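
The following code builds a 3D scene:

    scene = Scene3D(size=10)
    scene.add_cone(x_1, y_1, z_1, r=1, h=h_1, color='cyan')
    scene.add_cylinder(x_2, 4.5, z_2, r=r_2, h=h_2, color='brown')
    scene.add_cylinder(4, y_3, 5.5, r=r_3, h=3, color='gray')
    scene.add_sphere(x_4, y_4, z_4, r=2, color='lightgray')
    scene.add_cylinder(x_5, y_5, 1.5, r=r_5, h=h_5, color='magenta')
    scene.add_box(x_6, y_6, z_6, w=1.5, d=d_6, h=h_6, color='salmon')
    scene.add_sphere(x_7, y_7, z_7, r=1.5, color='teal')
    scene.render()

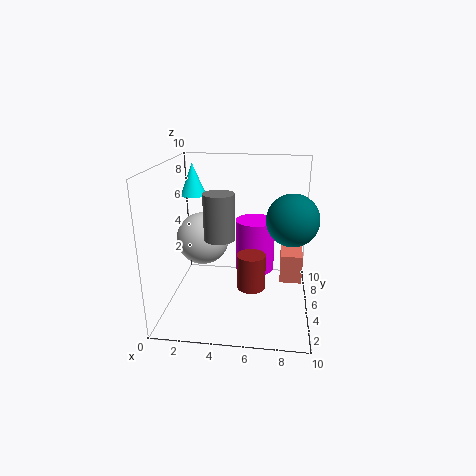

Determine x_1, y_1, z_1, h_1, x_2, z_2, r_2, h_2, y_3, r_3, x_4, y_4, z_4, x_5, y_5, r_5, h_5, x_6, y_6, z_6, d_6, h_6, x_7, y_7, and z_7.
x_1 = 1, y_1 = 8.5, z_1 = 7, h_1 = 2.5, x_2 = 6, z_2 = 1.5, r_2 = 1, h_2 = 2.5, y_3 = 3.5, r_3 = 1, x_4 = 2, y_4 = 7, z_4 = 4, x_5 = 6, y_5 = 7.5, r_5 = 1.5, h_5 = 4, x_6 = 8, y_6 = 4.5, z_6 = 2, d_6 = 3, h_6 = 2, x_7 = 8.5, y_7 = 2, z_7 = 7.5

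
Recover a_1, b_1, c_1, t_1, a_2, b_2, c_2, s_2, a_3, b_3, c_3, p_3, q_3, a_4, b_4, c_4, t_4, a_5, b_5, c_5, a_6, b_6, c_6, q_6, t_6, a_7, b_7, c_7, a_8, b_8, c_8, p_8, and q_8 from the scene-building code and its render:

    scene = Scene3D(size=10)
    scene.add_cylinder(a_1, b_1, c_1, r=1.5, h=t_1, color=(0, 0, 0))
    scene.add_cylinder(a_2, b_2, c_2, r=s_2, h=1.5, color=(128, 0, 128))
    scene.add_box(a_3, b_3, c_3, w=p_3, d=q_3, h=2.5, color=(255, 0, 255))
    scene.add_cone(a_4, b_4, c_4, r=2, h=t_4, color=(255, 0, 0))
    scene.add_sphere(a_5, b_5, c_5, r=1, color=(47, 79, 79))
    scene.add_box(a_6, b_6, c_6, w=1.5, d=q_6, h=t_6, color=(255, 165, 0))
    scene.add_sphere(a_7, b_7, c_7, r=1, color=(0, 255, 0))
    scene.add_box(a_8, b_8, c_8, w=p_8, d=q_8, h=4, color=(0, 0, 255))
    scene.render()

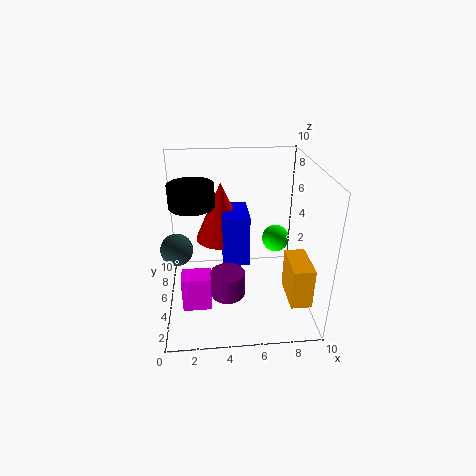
a_1 = 2
b_1 = 5
c_1 = 7.5
t_1 = 1.5
a_2 = 4
b_2 = 1
c_2 = 3.5
s_2 = 1
a_3 = 1
b_3 = 3
c_3 = 0.5
p_3 = 2
q_3 = 1.5
a_4 = 4
b_4 = 8
c_4 = 3.5
t_4 = 4.5
a_5 = 1
b_5 = 3
c_5 = 5.5
a_6 = 8.5
b_6 = 2.5
c_6 = 0.5
q_6 = 3
t_6 = 3
a_7 = 8
b_7 = 6.5
c_7 = 4
a_8 = 4
b_8 = 6
c_8 = 2
p_8 = 2
q_8 = 3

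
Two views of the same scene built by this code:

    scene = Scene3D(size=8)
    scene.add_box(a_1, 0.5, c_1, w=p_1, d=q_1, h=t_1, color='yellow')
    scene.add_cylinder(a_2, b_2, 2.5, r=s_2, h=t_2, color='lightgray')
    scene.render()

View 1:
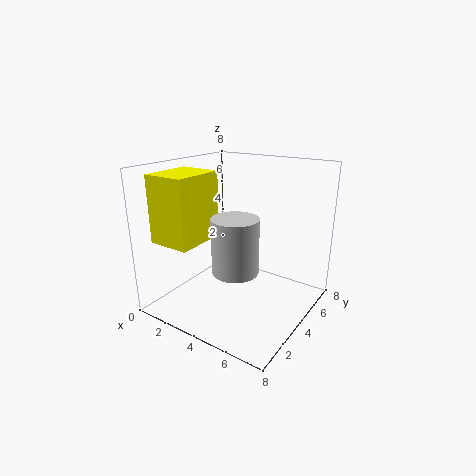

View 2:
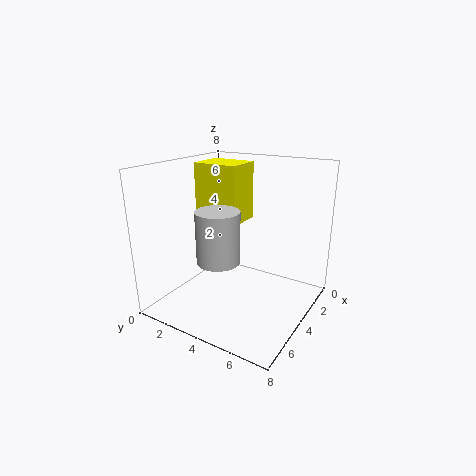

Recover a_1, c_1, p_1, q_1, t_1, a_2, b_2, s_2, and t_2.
a_1 = 1; c_1 = 4.25; p_1 = 2.25; q_1 = 2.75; t_1 = 3.5; a_2 = 4.5; b_2 = 3; s_2 = 1.25; t_2 = 3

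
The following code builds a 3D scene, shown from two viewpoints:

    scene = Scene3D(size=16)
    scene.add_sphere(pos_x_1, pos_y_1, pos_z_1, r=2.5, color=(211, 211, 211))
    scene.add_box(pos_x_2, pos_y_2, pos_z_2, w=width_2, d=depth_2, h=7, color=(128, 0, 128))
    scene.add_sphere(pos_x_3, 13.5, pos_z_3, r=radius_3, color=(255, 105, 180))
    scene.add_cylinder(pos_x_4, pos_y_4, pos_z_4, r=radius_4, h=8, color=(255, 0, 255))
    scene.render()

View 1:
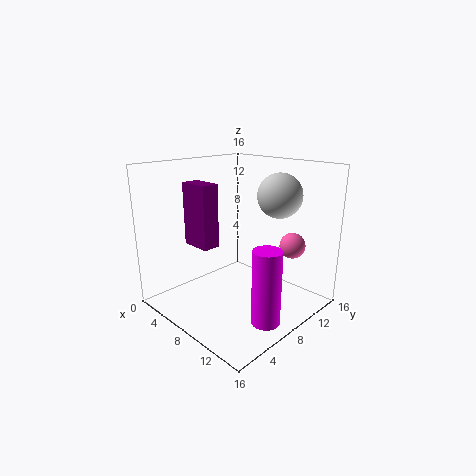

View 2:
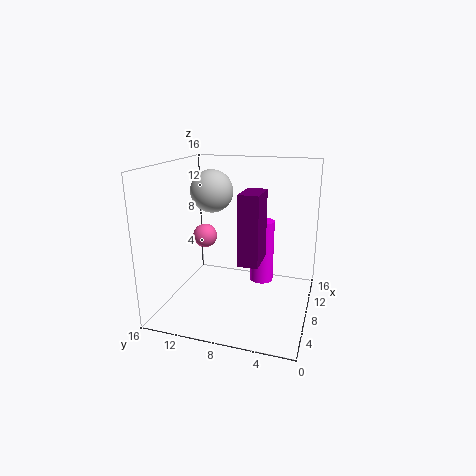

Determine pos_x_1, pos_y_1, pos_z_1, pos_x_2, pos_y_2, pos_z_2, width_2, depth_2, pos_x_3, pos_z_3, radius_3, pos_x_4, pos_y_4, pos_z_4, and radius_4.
pos_x_1 = 10.5; pos_y_1 = 12; pos_z_1 = 12.5; pos_x_2 = 3; pos_y_2 = 4.5; pos_z_2 = 7; width_2 = 3.5; depth_2 = 2; pos_x_3 = 11.5; pos_z_3 = 6.5; radius_3 = 1.5; pos_x_4 = 13.5; pos_y_4 = 6.5; pos_z_4 = 0.5; radius_4 = 1.5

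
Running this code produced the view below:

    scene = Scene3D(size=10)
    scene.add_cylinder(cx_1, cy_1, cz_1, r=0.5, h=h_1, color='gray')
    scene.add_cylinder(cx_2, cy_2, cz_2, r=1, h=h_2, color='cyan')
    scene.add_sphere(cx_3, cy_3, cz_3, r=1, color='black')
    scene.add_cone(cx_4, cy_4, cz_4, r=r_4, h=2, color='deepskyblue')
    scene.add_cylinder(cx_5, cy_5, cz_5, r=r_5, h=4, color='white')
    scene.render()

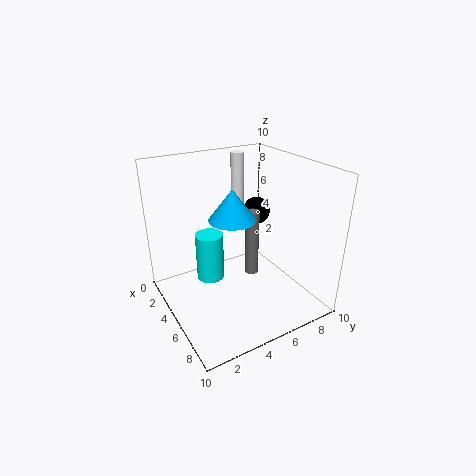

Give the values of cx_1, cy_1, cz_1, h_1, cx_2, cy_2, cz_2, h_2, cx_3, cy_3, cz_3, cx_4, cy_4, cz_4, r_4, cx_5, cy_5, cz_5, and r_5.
cx_1 = 4.5; cy_1 = 6.5; cz_1 = 1.5; h_1 = 5; cx_2 = 3.5; cy_2 = 3.5; cz_2 = 1.5; h_2 = 3.5; cx_3 = 3.5; cy_3 = 7.5; cz_3 = 6; cx_4 = 6; cy_4 = 4; cz_4 = 7; r_4 = 1.5; cx_5 = 1.5; cy_5 = 7; cz_5 = 6; r_5 = 0.5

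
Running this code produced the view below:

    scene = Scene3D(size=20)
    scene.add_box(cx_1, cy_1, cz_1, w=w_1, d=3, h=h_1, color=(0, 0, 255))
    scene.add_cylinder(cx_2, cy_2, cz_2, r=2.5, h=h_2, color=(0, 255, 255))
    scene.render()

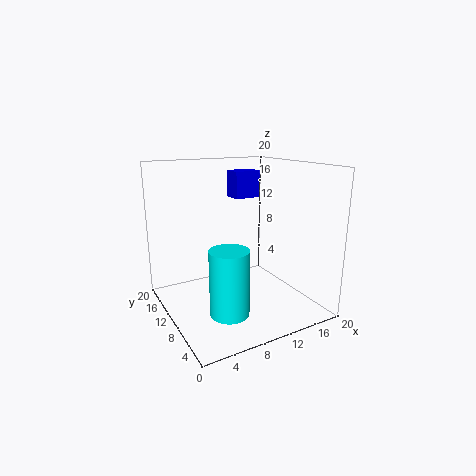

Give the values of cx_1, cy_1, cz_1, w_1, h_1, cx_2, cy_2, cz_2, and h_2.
cx_1 = 12; cy_1 = 14; cz_1 = 14.5; w_1 = 4; h_1 = 4; cx_2 = 6; cy_2 = 5; cz_2 = 2; h_2 = 8.5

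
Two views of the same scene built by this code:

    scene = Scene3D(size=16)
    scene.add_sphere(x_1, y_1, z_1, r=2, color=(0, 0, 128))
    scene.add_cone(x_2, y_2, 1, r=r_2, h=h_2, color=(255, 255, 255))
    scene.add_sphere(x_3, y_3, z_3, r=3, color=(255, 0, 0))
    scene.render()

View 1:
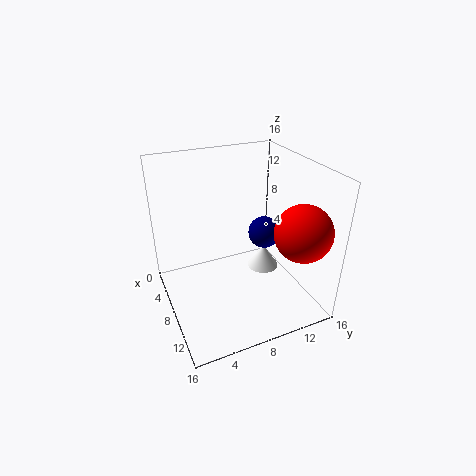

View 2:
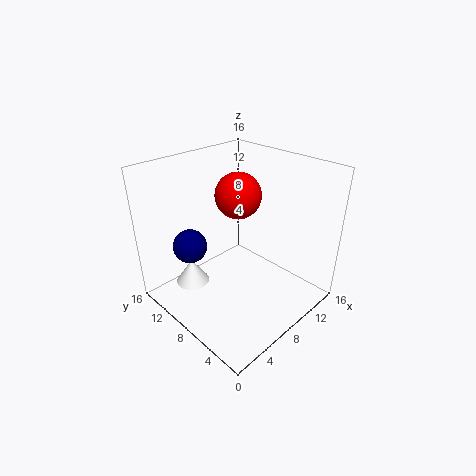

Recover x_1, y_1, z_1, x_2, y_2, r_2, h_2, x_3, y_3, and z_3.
x_1 = 5, y_1 = 13, z_1 = 6, x_2 = 5, y_2 = 13, r_2 = 2, h_2 = 3, x_3 = 13, y_3 = 13, z_3 = 10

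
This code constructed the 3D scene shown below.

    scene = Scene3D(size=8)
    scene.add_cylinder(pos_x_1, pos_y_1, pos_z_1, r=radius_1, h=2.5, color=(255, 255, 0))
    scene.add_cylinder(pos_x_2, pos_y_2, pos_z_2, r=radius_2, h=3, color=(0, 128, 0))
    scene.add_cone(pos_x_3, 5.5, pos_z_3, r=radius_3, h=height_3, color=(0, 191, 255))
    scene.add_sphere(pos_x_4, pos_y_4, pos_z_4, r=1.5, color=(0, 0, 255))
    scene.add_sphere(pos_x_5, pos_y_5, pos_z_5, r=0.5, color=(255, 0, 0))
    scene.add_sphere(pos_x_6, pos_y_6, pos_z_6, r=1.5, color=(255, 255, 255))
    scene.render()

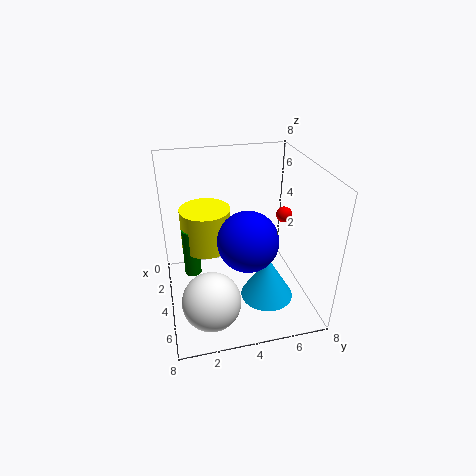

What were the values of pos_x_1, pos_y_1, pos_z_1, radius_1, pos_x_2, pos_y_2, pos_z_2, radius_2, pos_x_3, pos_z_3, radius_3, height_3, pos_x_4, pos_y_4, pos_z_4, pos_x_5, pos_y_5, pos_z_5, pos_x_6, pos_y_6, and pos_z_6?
pos_x_1 = 2
pos_y_1 = 2.5
pos_z_1 = 2.5
radius_1 = 1.5
pos_x_2 = 2.5
pos_y_2 = 1.5
pos_z_2 = 1
radius_2 = 0.5
pos_x_3 = 5
pos_z_3 = 0.5
radius_3 = 1.5
height_3 = 2.5
pos_x_4 = 6
pos_y_4 = 4
pos_z_4 = 5
pos_x_5 = 2
pos_y_5 = 7.5
pos_z_5 = 4
pos_x_6 = 6.5
pos_y_6 = 2
pos_z_6 = 2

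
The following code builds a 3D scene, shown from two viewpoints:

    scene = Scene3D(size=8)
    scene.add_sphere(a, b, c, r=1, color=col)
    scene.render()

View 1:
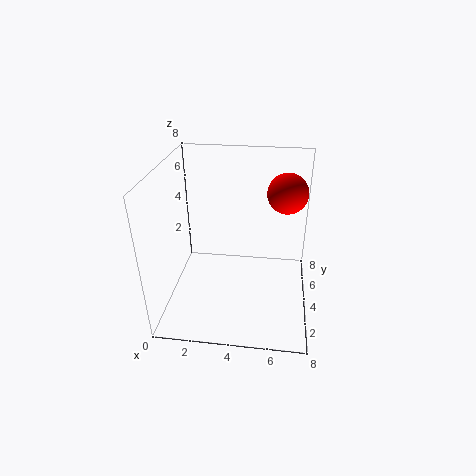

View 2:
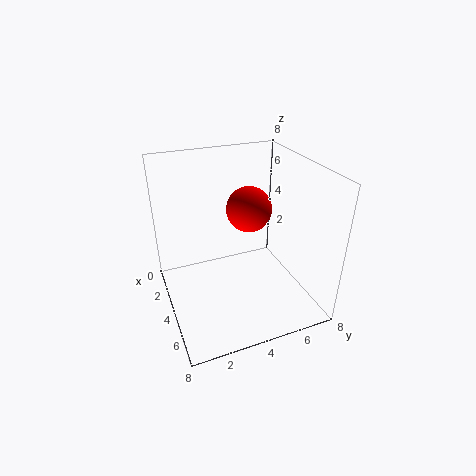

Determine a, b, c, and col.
a = 6.5
b = 3.5
c = 7
col = 'red'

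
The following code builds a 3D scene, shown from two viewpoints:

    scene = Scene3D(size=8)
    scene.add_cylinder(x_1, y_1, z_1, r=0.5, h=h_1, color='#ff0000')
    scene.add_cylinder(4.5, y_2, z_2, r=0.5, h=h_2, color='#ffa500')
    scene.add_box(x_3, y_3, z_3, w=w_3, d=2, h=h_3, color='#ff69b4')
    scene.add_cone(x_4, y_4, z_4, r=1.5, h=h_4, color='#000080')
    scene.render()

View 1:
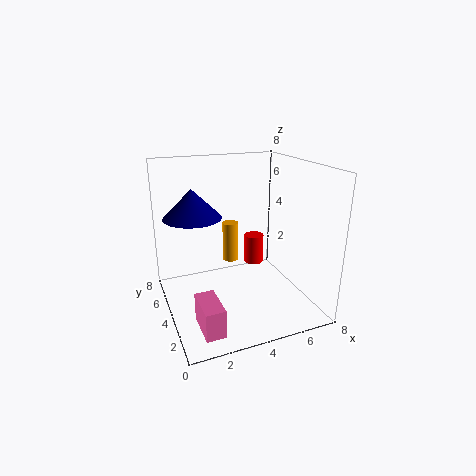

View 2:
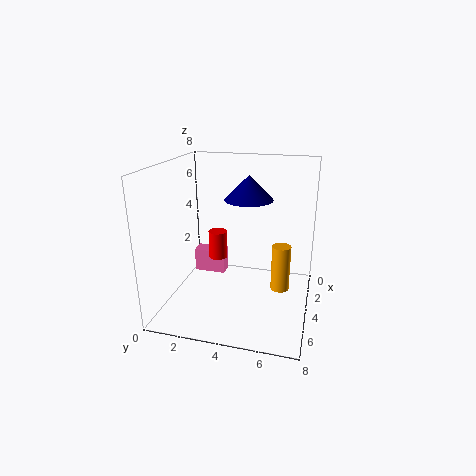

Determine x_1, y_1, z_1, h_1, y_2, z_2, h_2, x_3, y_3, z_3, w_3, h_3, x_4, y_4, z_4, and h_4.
x_1 = 4.5; y_1 = 3; z_1 = 3; h_1 = 1.5; y_2 = 6.5; z_2 = 1.5; h_2 = 2.5; x_3 = 1; y_3 = 0.5; z_3 = 0.5; w_3 = 1; h_3 = 1.5; x_4 = 1.5; y_4 = 4; z_4 = 5.5; h_4 = 1.5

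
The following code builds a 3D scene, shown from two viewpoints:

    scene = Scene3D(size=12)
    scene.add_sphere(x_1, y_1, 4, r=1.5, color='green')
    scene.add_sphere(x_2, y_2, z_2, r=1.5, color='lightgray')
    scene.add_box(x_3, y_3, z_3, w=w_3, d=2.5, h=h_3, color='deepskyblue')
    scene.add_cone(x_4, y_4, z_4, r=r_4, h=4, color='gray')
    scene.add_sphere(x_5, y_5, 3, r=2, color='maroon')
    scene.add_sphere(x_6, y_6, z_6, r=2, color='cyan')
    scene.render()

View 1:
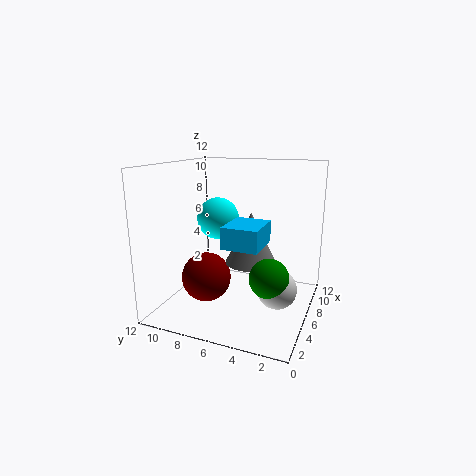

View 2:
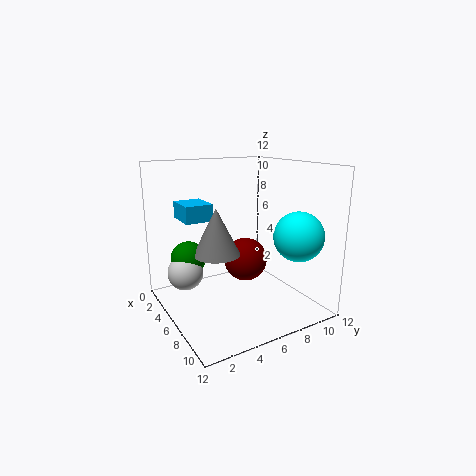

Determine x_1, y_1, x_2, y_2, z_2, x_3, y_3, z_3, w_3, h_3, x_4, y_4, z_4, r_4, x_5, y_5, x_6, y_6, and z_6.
x_1 = 3.5, y_1 = 2.5, x_2 = 4, y_2 = 2, z_2 = 3, x_3 = 0.5, y_3 = 2.5, z_3 = 7, w_3 = 3, h_3 = 1.5, x_4 = 5, y_4 = 4.5, z_4 = 4.5, r_4 = 2, x_5 = 4, y_5 = 8, x_6 = 9.5, y_6 = 9.5, z_6 = 6.5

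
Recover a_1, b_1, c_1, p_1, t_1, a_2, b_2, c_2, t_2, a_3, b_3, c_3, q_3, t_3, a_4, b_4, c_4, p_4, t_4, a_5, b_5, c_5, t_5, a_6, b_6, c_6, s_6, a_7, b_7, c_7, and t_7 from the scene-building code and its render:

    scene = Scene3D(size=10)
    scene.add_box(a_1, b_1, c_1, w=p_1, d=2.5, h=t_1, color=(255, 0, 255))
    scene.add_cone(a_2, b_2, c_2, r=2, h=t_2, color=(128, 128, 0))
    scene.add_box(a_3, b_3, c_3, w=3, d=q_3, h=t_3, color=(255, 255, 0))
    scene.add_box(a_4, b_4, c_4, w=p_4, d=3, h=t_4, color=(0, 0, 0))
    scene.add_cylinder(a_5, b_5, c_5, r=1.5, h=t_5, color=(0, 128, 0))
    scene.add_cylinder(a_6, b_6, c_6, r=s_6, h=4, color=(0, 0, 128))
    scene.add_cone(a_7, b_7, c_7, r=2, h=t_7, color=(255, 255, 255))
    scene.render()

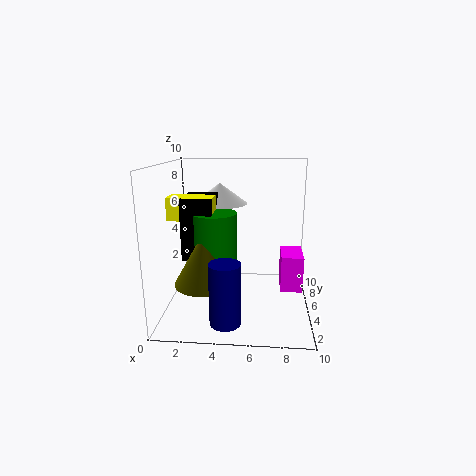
a_1 = 8
b_1 = 4
c_1 = 1.5
p_1 = 1.5
t_1 = 2.5
a_2 = 3
b_2 = 3
c_2 = 2.5
t_2 = 3.5
a_3 = 0.5
b_3 = 3.5
c_3 = 6.5
q_3 = 1.5
t_3 = 1.5
a_4 = 1.5
b_4 = 3
c_4 = 4
p_4 = 2
t_4 = 4
a_5 = 3.5
b_5 = 4
c_5 = 3
t_5 = 4
a_6 = 4.5
b_6 = 1.5
c_6 = 0.5
s_6 = 1
a_7 = 3.5
b_7 = 7
c_7 = 7
t_7 = 1.5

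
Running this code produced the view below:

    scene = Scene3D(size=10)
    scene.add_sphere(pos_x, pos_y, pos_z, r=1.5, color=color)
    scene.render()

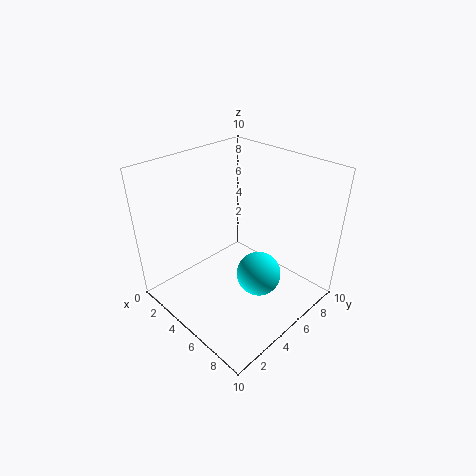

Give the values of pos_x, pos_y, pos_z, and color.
pos_x = 7
pos_y = 5
pos_z = 3
color = 'cyan'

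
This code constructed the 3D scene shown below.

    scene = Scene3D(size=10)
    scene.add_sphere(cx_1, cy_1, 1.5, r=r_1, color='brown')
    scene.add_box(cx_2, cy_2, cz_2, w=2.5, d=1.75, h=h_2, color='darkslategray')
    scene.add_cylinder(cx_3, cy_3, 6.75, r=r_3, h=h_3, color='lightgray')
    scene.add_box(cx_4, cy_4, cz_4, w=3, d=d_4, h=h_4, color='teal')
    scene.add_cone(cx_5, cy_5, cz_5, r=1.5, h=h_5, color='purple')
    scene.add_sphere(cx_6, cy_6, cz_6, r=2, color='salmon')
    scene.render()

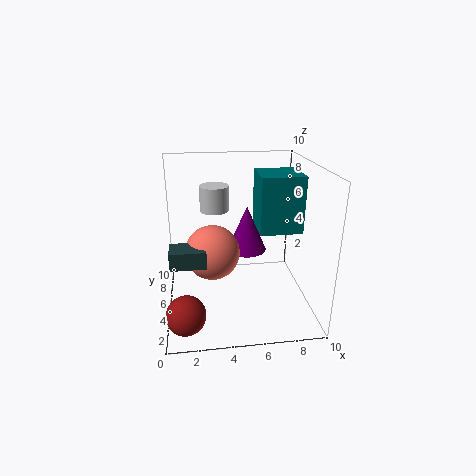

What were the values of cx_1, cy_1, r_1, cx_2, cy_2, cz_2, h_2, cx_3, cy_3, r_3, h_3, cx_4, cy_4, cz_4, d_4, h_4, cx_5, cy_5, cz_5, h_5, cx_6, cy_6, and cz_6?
cx_1 = 1.25, cy_1 = 1.5, r_1 = 1.25, cx_2 = 0.25, cy_2 = 4, cz_2 = 3.25, h_2 = 1.25, cx_3 = 3.5, cy_3 = 6, r_3 = 1, h_3 = 1.75, cx_4 = 6.5, cy_4 = 4.5, cz_4 = 5.25, d_4 = 3, h_4 = 4, cx_5 = 6, cy_5 = 7.25, cz_5 = 3, h_5 = 3.5, cx_6 = 3.25, cy_6 = 6, cz_6 = 3.5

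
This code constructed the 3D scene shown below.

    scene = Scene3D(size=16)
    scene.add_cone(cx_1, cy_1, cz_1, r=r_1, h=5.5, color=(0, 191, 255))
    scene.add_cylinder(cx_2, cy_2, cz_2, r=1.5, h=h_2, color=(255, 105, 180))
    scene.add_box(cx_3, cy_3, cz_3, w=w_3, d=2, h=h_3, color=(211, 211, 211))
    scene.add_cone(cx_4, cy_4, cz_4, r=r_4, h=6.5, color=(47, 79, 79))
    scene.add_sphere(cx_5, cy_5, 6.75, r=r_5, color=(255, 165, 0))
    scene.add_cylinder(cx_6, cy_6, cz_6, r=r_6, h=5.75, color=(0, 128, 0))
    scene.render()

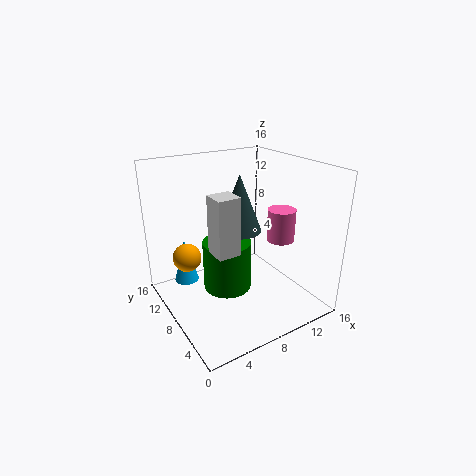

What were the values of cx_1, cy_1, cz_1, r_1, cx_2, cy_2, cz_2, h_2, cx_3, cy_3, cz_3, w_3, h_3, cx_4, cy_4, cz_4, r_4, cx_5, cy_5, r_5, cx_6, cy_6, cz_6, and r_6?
cx_1 = 4; cy_1 = 14; cz_1 = 0.75; r_1 = 1.5; cx_2 = 11.75; cy_2 = 5.25; cz_2 = 8; h_2 = 3.5; cx_3 = 1.75; cy_3 = 0.75; cz_3 = 10.5; w_3 = 2; h_3 = 5; cx_4 = 9; cy_4 = 9.25; cz_4 = 8.25; r_4 = 2.5; cx_5 = 2.25; cy_5 = 9; r_5 = 1.5; cx_6 = 7; cy_6 = 8.75; cz_6 = 1.75; r_6 = 2.75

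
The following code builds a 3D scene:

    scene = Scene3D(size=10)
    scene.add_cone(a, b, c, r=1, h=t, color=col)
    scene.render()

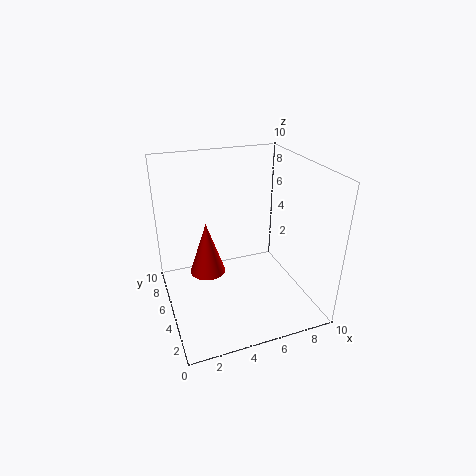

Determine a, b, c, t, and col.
a = 2, b = 2, c = 5, t = 3, col = 'red'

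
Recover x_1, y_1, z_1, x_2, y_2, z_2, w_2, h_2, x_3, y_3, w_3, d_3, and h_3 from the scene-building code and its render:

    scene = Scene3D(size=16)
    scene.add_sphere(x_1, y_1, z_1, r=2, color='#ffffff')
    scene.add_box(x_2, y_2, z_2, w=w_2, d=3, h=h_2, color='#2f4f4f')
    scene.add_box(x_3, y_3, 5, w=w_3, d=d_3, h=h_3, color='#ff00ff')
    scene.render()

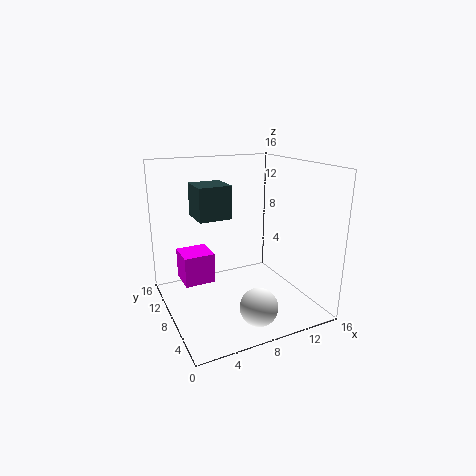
x_1 = 8, y_1 = 3, z_1 = 2, x_2 = 2, y_2 = 3, z_2 = 12, w_2 = 3, h_2 = 3, x_3 = 1, y_3 = 5, w_3 = 3, d_3 = 3, h_3 = 3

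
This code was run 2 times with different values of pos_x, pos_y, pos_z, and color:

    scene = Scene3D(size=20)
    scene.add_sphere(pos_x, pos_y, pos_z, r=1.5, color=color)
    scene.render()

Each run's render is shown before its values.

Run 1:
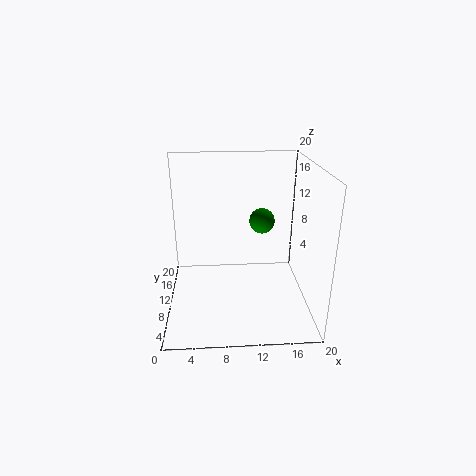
pos_x = 12.5, pos_y = 5, pos_z = 14.5, color = 'green'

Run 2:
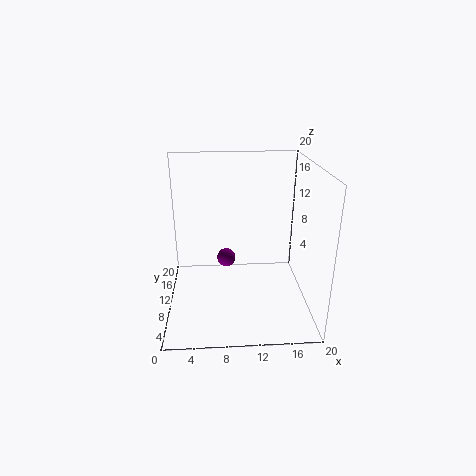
pos_x = 8.5, pos_y = 16.5, pos_z = 3.5, color = 'purple'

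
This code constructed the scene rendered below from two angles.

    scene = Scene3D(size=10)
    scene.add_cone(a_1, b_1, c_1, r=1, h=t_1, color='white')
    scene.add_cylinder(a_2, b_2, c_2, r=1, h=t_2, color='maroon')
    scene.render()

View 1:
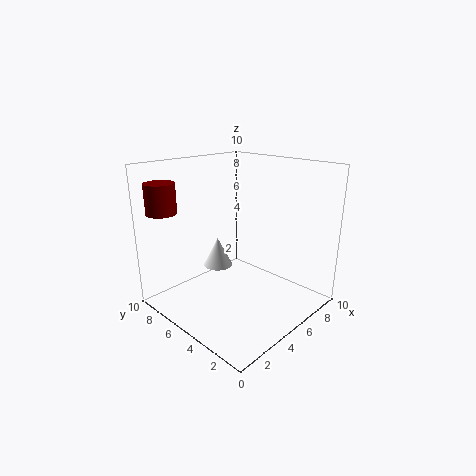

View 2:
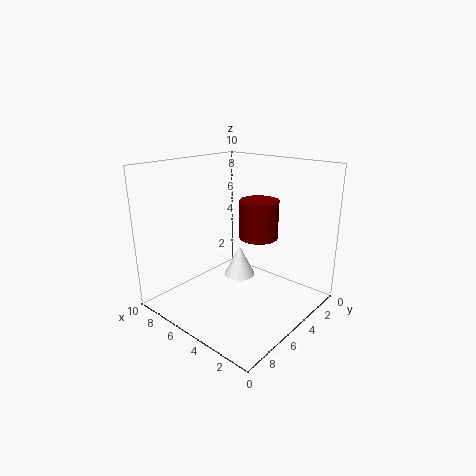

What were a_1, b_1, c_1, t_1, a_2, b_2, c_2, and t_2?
a_1 = 4
b_1 = 6
c_1 = 3
t_1 = 2
a_2 = 1
b_2 = 8
c_2 = 7
t_2 = 2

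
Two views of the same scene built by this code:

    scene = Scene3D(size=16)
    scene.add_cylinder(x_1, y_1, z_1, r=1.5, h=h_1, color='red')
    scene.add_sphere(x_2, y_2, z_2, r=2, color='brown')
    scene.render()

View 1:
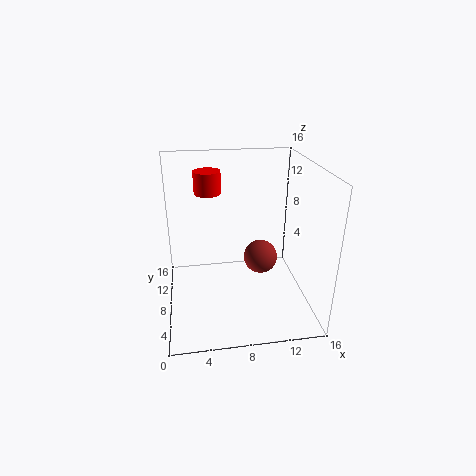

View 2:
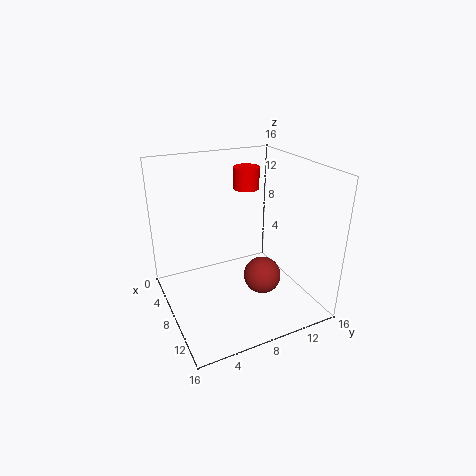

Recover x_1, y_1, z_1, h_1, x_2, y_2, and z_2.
x_1 = 5
y_1 = 10.5
z_1 = 12.5
h_1 = 2.5
x_2 = 11
y_2 = 9.5
z_2 = 4.5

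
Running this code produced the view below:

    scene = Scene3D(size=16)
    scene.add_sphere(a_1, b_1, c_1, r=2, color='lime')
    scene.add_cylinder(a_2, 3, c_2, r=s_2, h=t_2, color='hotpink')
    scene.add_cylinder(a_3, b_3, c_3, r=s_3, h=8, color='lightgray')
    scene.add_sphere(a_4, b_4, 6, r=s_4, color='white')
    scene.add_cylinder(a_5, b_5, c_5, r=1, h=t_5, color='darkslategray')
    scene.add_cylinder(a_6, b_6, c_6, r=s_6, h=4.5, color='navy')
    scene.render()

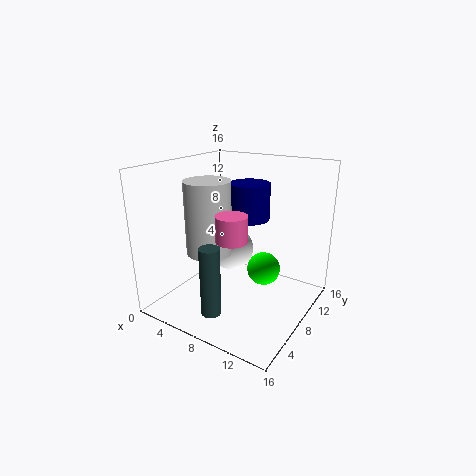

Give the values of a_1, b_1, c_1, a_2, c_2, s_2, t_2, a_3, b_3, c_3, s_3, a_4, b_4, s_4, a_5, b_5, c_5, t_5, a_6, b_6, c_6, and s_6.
a_1 = 9.5
b_1 = 11.5
c_1 = 3
a_2 = 10.5
c_2 = 10
s_2 = 1.5
t_2 = 2.5
a_3 = 5.5
b_3 = 6
c_3 = 6.5
s_3 = 2.5
a_4 = 6.5
b_4 = 9
s_4 = 2.5
a_5 = 9
b_5 = 1.5
c_5 = 2.5
t_5 = 7
a_6 = 6.5
b_6 = 13
c_6 = 8.5
s_6 = 2.5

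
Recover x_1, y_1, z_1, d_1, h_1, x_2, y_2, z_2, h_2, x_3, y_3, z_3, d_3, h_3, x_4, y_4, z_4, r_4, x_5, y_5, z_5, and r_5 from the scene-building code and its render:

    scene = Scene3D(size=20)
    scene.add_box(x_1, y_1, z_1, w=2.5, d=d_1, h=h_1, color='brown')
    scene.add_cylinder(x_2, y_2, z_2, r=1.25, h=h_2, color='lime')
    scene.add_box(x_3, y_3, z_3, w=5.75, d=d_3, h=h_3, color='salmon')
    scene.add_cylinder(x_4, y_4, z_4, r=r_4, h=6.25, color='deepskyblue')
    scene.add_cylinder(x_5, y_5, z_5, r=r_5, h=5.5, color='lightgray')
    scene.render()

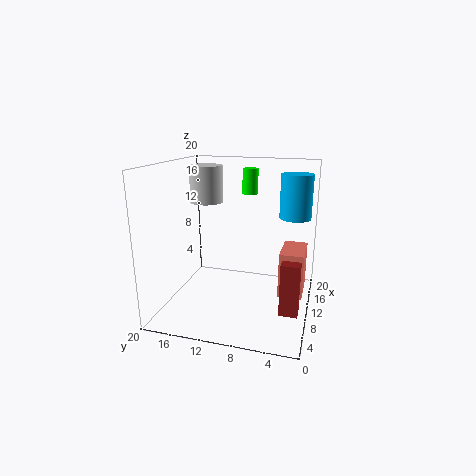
x_1 = 6.75; y_1 = 1; z_1 = 0.75; d_1 = 2.5; h_1 = 7.25; x_2 = 18.75; y_2 = 10.5; z_2 = 14.5; h_2 = 4; x_3 = 8.5; y_3 = 0.75; z_3 = 2.5; d_3 = 3.25; h_3 = 6.25; x_4 = 14.25; y_4 = 2.75; z_4 = 12.25; r_4 = 2.25; x_5 = 14.5; y_5 = 16.25; z_5 = 13.75; r_5 = 2.5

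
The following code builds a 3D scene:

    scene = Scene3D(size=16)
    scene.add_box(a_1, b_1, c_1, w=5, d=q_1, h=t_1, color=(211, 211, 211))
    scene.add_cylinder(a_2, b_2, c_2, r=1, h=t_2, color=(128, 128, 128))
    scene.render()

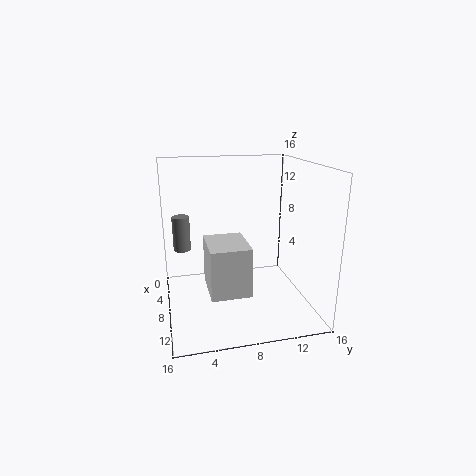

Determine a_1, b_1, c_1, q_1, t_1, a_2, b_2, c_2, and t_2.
a_1 = 9, b_1 = 4, c_1 = 4, q_1 = 4, t_1 = 5, a_2 = 5, b_2 = 2, c_2 = 6, t_2 = 4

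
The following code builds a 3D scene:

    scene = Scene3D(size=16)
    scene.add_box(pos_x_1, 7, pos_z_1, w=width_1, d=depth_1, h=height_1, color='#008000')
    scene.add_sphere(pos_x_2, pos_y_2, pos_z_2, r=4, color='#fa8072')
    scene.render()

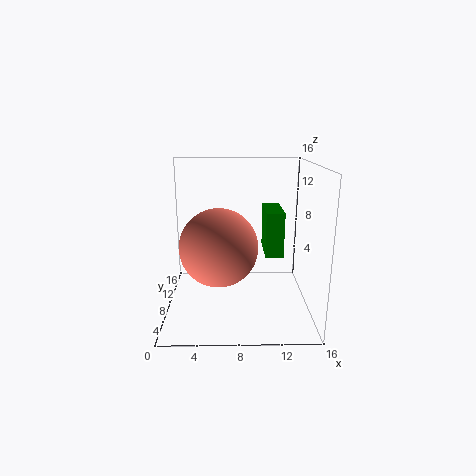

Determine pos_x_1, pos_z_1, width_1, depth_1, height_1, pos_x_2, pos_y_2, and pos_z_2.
pos_x_1 = 11, pos_z_1 = 6, width_1 = 2, depth_1 = 5, height_1 = 5, pos_x_2 = 6, pos_y_2 = 5, pos_z_2 = 8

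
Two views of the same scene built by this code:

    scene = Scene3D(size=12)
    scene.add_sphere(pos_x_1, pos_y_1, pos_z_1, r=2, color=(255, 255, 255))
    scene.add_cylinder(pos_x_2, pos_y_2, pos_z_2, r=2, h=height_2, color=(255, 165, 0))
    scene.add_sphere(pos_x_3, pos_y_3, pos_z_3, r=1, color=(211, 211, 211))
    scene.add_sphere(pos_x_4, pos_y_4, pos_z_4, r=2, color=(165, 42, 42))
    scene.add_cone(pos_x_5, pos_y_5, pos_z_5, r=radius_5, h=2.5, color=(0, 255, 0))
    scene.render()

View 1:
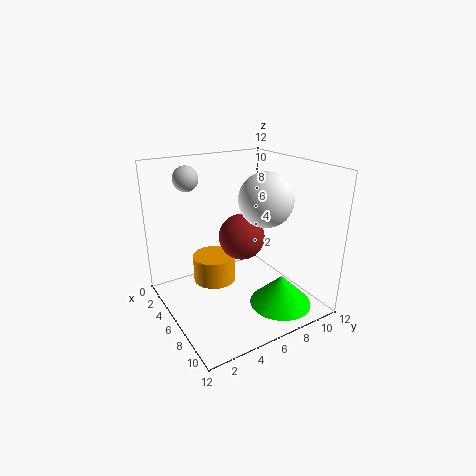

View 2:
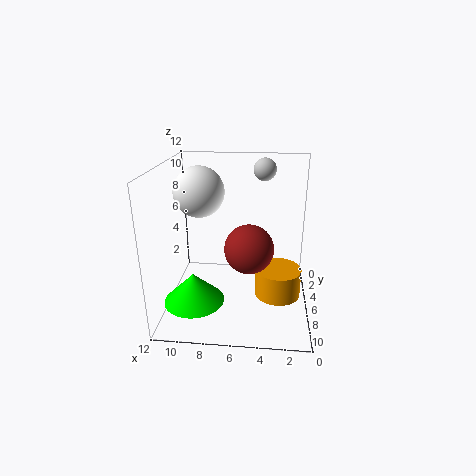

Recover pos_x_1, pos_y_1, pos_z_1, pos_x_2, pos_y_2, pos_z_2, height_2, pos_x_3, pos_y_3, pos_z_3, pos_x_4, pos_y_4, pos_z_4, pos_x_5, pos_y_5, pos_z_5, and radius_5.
pos_x_1 = 9
pos_y_1 = 6.5
pos_z_1 = 10
pos_x_2 = 2.5
pos_y_2 = 5.5
pos_z_2 = 0.5
height_2 = 2.5
pos_x_3 = 4
pos_y_3 = 2.5
pos_z_3 = 11
pos_x_4 = 5
pos_y_4 = 7
pos_z_4 = 5.5
pos_x_5 = 9.5
pos_y_5 = 8
pos_z_5 = 1
radius_5 = 2.5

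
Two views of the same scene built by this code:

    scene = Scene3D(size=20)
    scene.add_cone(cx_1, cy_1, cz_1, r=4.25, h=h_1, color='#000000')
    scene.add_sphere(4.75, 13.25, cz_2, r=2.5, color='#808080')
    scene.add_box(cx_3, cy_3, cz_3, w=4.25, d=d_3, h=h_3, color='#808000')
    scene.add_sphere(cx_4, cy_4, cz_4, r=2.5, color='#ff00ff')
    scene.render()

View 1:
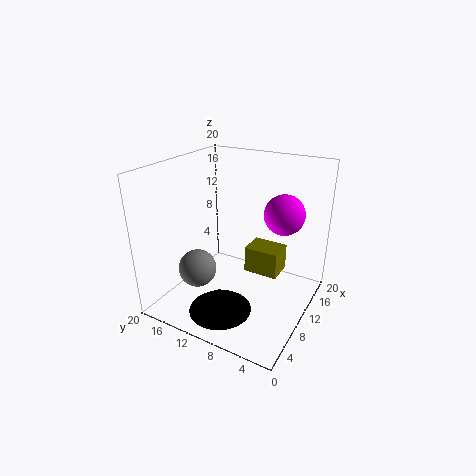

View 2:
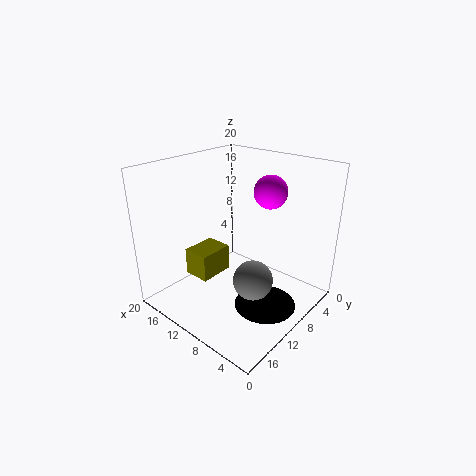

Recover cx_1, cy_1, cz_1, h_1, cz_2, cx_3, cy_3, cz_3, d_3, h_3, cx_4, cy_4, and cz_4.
cx_1 = 5
cy_1 = 10
cz_1 = 1.25
h_1 = 3.25
cz_2 = 7
cx_3 = 15.25
cy_3 = 6.25
cz_3 = 1.25
d_3 = 5.5
h_3 = 4.25
cx_4 = 9.5
cy_4 = 3.25
cz_4 = 15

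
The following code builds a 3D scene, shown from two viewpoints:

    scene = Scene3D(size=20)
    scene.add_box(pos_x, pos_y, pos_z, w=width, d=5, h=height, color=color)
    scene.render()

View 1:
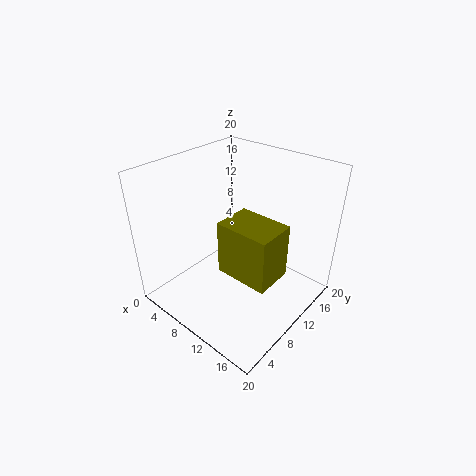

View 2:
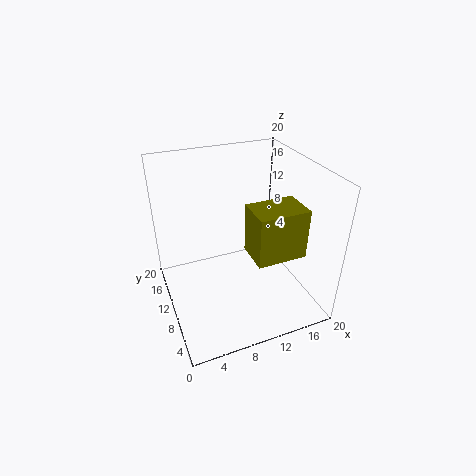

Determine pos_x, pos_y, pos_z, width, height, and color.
pos_x = 11, pos_y = 5, pos_z = 8, width = 7, height = 7, color = 'olive'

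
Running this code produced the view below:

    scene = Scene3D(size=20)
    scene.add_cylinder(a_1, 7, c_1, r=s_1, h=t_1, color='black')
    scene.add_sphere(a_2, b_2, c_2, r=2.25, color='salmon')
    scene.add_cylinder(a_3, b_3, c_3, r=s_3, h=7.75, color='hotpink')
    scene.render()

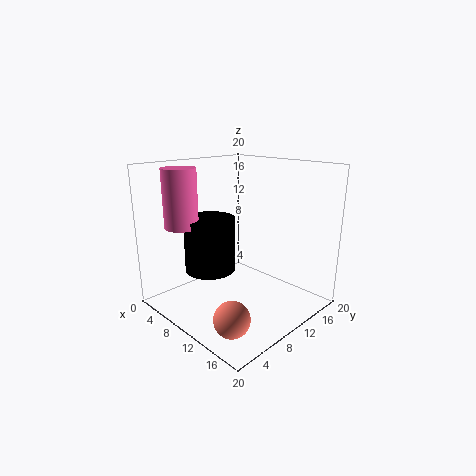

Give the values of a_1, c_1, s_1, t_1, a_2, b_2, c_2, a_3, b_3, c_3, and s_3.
a_1 = 7.5
c_1 = 5.5
s_1 = 3.5
t_1 = 7.5
a_2 = 15.75
b_2 = 3.25
c_2 = 2.75
a_3 = 5.75
b_3 = 3.75
c_3 = 12
s_3 = 2.25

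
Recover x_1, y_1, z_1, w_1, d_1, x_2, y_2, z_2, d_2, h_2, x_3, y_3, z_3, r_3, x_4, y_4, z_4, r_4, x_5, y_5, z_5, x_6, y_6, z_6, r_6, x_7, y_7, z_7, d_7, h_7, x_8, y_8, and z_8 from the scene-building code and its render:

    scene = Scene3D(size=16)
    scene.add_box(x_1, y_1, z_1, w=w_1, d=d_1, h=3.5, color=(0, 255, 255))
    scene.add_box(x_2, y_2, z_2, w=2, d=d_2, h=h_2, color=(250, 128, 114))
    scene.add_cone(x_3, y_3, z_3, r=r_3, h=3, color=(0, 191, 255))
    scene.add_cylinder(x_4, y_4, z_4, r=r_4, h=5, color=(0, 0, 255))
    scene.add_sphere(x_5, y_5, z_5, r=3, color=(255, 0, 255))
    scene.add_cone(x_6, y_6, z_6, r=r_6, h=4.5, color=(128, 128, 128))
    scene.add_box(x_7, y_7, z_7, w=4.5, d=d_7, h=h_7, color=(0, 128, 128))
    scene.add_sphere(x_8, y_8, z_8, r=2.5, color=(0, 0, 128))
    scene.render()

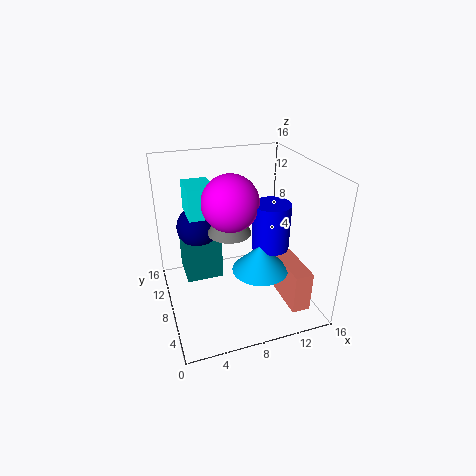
x_1 = 3, y_1 = 9.5, z_1 = 10, w_1 = 3, d_1 = 4, x_2 = 12, y_2 = 1.5, z_2 = 1.5, d_2 = 5.5, h_2 = 4.5, x_3 = 9.5, y_3 = 5, z_3 = 5.5, r_3 = 3, x_4 = 11, y_4 = 6, z_4 = 7.5, r_4 = 2, x_5 = 7, y_5 = 7.5, z_5 = 12.5, x_6 = 7.5, y_6 = 9.5, z_6 = 8, r_6 = 2.5, x_7 = 2.5, y_7 = 11, z_7 = 1, d_7 = 4.5, h_7 = 5, x_8 = 4.5, y_8 = 13, z_8 = 7.5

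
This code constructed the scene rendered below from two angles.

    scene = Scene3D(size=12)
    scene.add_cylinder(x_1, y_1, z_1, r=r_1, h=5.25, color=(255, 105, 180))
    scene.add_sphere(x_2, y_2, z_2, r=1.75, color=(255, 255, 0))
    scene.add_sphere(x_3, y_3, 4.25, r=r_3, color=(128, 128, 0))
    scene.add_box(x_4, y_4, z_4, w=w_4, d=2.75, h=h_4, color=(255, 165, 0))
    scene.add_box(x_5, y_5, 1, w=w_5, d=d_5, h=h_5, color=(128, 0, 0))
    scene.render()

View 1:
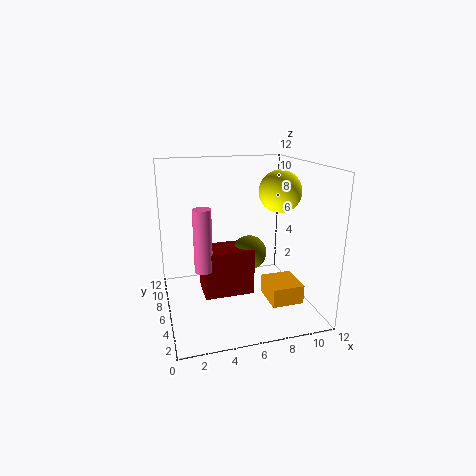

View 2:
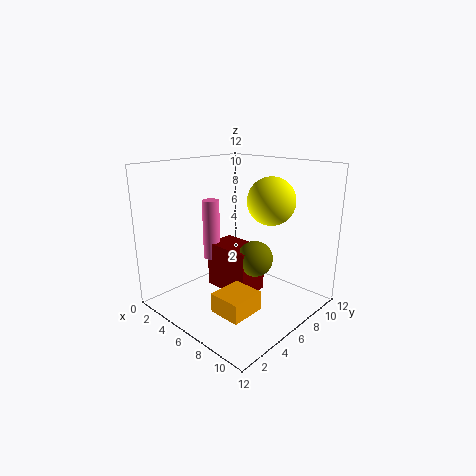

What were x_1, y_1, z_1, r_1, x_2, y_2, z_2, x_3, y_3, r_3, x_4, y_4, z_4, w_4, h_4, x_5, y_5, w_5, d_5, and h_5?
x_1 = 3, y_1 = 5.75, z_1 = 3.5, r_1 = 0.75, x_2 = 9.5, y_2 = 5.75, z_2 = 9.75, x_3 = 7.25, y_3 = 6.75, r_3 = 1.5, x_4 = 7.5, y_4 = 1.5, z_4 = 1.75, w_4 = 2.5, h_4 = 1.5, x_5 = 3, y_5 = 5.25, w_5 = 4.25, d_5 = 2.75, h_5 = 4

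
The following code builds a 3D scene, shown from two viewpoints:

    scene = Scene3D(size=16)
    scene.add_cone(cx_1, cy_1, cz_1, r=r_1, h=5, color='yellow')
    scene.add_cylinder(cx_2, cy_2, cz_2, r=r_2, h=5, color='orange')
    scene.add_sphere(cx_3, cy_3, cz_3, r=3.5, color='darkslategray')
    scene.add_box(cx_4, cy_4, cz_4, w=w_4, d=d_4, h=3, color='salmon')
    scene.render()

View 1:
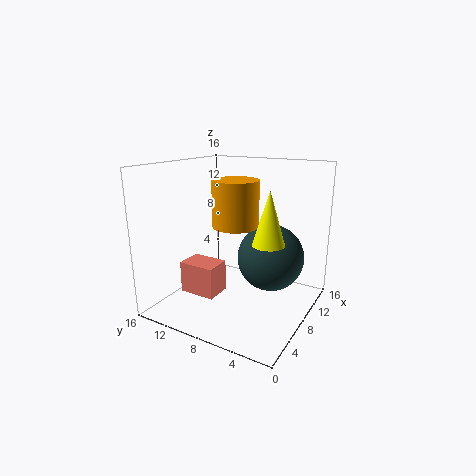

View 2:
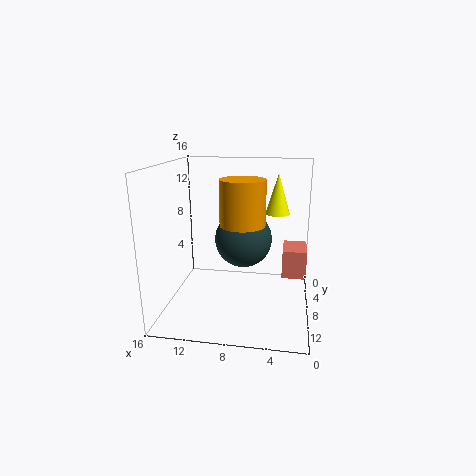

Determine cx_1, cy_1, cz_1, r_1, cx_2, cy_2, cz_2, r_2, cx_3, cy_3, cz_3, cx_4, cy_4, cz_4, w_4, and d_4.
cx_1 = 4, cy_1 = 2.5, cz_1 = 9.5, r_1 = 1.5, cx_2 = 7.5, cy_2 = 8, cz_2 = 9.5, r_2 = 2.5, cx_3 = 8, cy_3 = 4, cz_3 = 6.5, cx_4 = 0.5, cy_4 = 6.5, cz_4 = 4.5, w_4 = 2.5, d_4 = 3.5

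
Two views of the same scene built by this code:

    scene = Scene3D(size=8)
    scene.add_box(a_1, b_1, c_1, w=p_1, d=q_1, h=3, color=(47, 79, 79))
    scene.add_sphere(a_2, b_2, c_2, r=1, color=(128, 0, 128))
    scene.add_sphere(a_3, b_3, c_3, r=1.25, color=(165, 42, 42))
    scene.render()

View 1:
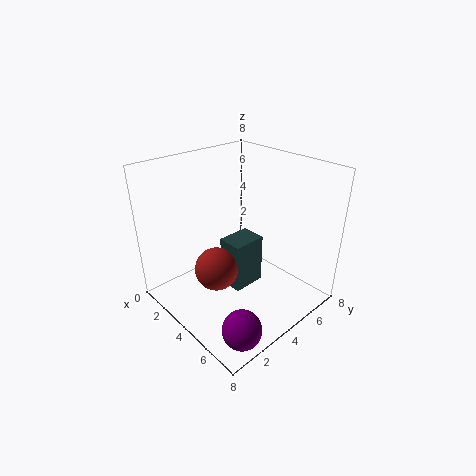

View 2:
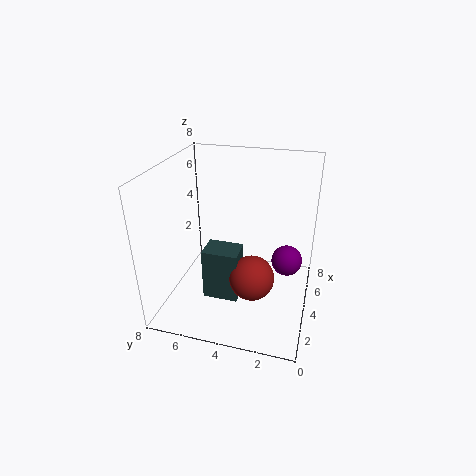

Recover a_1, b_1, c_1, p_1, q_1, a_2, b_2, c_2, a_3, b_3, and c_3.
a_1 = 2.75; b_1 = 3.75; c_1 = 0.5; p_1 = 1.5; q_1 = 2; a_2 = 7; b_2 = 1.5; c_2 = 1; a_3 = 3.25; b_3 = 3; c_3 = 2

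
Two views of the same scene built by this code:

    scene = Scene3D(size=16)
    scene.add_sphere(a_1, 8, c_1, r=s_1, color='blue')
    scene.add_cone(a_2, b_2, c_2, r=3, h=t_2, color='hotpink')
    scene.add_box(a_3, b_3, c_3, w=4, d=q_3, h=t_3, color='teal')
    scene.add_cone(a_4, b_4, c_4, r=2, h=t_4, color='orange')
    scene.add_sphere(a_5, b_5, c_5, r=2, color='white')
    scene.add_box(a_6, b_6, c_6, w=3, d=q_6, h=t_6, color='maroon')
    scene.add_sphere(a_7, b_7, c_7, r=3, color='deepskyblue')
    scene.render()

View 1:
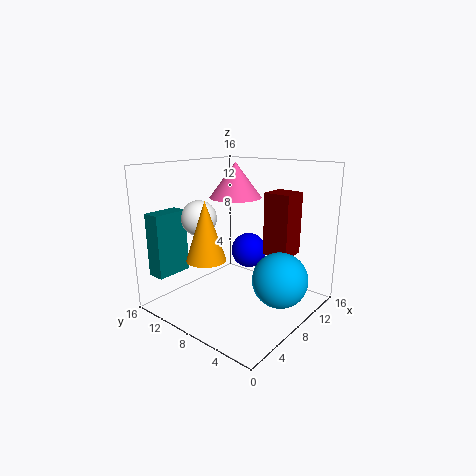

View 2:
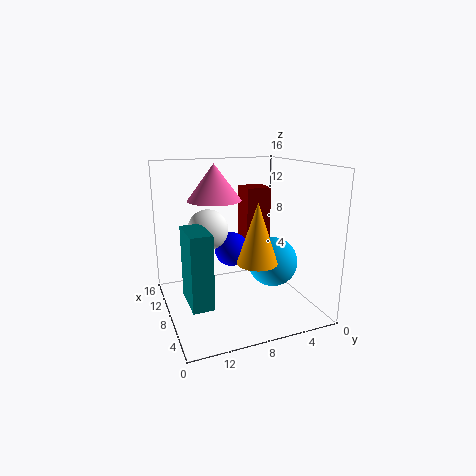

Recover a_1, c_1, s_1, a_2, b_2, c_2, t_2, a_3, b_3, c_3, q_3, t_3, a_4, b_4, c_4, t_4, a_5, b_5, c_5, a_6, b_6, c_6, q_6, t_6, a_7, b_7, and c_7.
a_1 = 10; c_1 = 6; s_1 = 2; a_2 = 10; b_2 = 10; c_2 = 12; t_2 = 4; a_3 = 1; b_3 = 13; c_3 = 4; q_3 = 2; t_3 = 7; a_4 = 3; b_4 = 8; c_4 = 7; t_4 = 6; a_5 = 6; b_5 = 12; c_5 = 10; a_6 = 10; b_6 = 3; c_6 = 6; q_6 = 3; t_6 = 7; a_7 = 9; b_7 = 3; c_7 = 4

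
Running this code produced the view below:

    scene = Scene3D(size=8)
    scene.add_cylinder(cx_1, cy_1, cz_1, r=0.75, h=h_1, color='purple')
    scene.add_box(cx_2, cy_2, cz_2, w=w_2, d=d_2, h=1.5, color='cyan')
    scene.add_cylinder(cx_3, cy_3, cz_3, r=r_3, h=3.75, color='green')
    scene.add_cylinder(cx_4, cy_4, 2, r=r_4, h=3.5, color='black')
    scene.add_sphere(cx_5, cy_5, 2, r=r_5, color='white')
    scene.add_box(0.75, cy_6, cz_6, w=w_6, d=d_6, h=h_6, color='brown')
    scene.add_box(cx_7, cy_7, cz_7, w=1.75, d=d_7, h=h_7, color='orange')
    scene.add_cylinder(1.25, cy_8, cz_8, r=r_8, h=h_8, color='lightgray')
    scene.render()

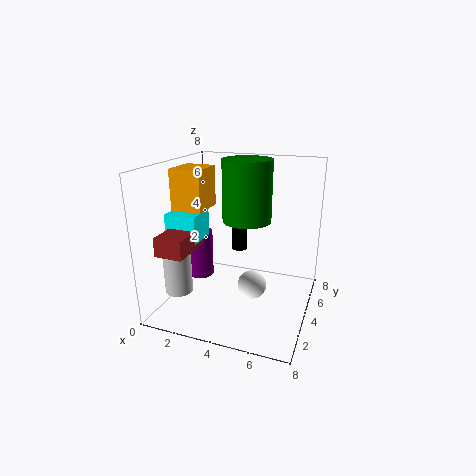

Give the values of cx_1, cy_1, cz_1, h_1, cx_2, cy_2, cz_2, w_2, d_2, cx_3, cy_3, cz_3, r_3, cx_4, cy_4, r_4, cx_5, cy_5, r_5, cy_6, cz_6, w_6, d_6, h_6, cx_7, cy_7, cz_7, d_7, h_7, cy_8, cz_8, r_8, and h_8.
cx_1 = 1.5, cy_1 = 4.25, cz_1 = 1.25, h_1 = 2.75, cx_2 = 0.5, cy_2 = 2.25, cz_2 = 4, w_2 = 1.75, d_2 = 1.75, cx_3 = 3.75, cy_3 = 6.25, cz_3 = 4.25, r_3 = 1.5, cx_4 = 3, cy_4 = 7, r_4 = 0.5, cx_5 = 5.25, cy_5 = 2.75, r_5 = 0.75, cy_6 = 0.75, cz_6 = 3.75, w_6 = 1.5, d_6 = 2.5, h_6 = 1, cx_7 = 0.5, cy_7 = 3, cz_7 = 5.5, d_7 = 2, h_7 = 2.25, cy_8 = 2, cz_8 = 1.25, r_8 = 0.75, h_8 = 2.5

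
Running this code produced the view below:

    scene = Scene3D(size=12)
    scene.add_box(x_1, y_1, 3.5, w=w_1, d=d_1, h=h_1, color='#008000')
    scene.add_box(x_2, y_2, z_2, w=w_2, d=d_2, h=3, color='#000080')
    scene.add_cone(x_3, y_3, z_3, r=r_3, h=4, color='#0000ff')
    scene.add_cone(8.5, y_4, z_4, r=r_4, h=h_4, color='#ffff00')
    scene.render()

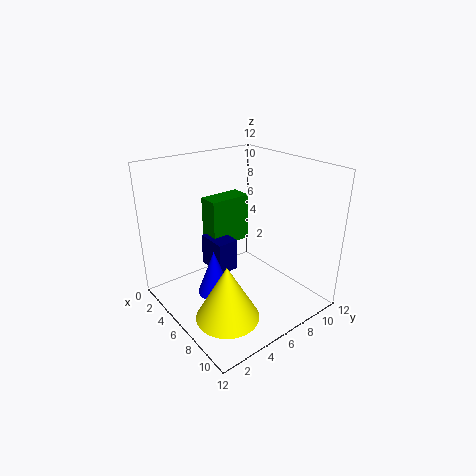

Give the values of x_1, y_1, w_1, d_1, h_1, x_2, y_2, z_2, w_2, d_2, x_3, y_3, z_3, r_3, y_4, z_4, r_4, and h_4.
x_1 = 0.5; y_1 = 6; w_1 = 2; d_1 = 4; h_1 = 4.5; x_2 = 1; y_2 = 5.5; z_2 = 1.5; w_2 = 3; d_2 = 2; x_3 = 4.5; y_3 = 4.5; z_3 = 0.5; r_3 = 1.5; y_4 = 3; z_4 = 1; r_4 = 2.5; h_4 = 4.5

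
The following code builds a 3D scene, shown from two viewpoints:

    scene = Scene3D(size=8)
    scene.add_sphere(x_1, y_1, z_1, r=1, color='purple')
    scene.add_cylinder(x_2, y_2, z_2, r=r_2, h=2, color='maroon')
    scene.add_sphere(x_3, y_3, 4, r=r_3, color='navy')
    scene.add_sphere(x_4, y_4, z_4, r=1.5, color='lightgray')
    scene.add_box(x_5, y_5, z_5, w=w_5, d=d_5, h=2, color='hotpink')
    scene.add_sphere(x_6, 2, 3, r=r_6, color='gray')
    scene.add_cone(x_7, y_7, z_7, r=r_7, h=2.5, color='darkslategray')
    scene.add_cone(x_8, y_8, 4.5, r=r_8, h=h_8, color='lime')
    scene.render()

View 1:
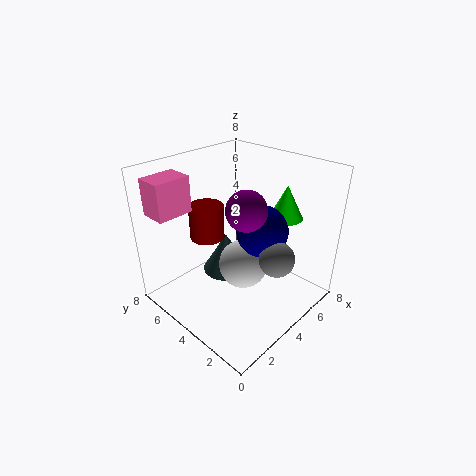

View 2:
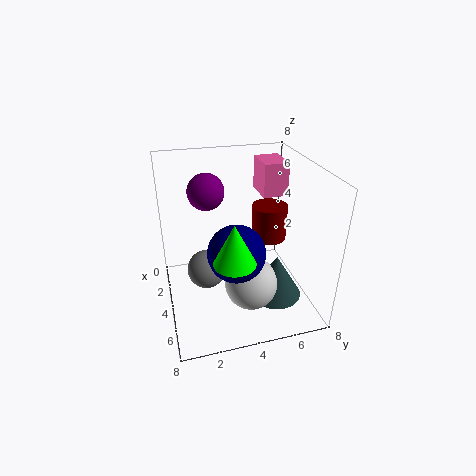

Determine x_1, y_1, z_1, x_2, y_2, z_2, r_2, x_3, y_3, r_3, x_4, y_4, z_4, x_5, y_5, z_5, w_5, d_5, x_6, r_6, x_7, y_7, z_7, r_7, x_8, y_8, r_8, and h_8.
x_1 = 3
y_1 = 2.5
z_1 = 6.5
x_2 = 3.5
y_2 = 6
z_2 = 3.5
r_2 = 1
x_3 = 5.5
y_3 = 3.5
r_3 = 1.5
x_4 = 5
y_4 = 4.5
z_4 = 1.5
x_5 = 0.5
y_5 = 6
z_5 = 5.5
w_5 = 2
d_5 = 1.5
x_6 = 5
r_6 = 1
x_7 = 5
y_7 = 6
z_7 = 0.5
r_7 = 1.5
x_8 = 7
y_8 = 3
r_8 = 1
h_8 = 2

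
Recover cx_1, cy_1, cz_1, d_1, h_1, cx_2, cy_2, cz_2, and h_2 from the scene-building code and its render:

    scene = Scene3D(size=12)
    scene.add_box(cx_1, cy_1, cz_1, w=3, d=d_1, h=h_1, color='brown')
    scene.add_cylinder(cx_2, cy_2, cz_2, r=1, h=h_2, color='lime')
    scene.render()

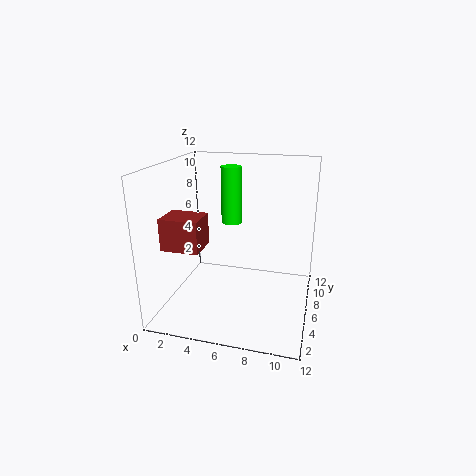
cx_1 = 1; cy_1 = 2; cz_1 = 6; d_1 = 2.5; h_1 = 2.5; cx_2 = 4; cy_2 = 11; cz_2 = 5.5; h_2 = 5.5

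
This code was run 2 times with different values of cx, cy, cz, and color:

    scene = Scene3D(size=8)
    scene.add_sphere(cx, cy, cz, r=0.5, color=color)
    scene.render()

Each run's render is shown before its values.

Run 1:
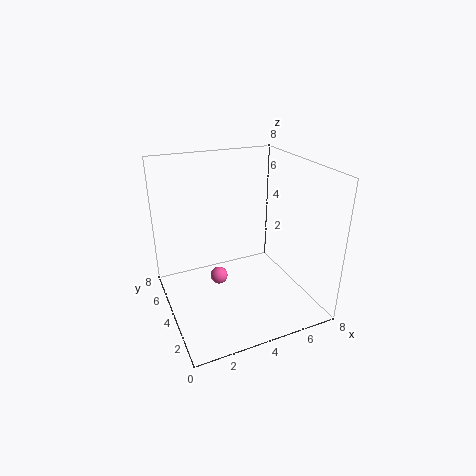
cx = 3
cy = 4.5
cz = 1.5
color = 'hotpink'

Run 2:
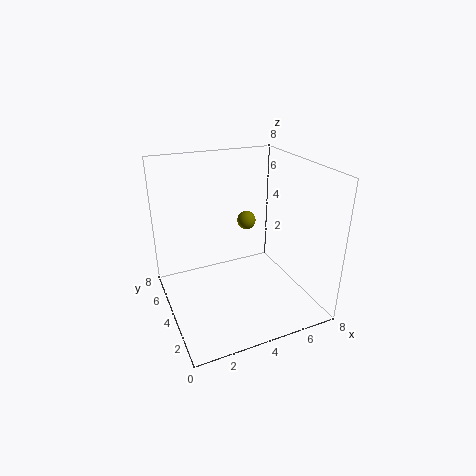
cx = 4.5
cy = 4
cz = 5
color = 'olive'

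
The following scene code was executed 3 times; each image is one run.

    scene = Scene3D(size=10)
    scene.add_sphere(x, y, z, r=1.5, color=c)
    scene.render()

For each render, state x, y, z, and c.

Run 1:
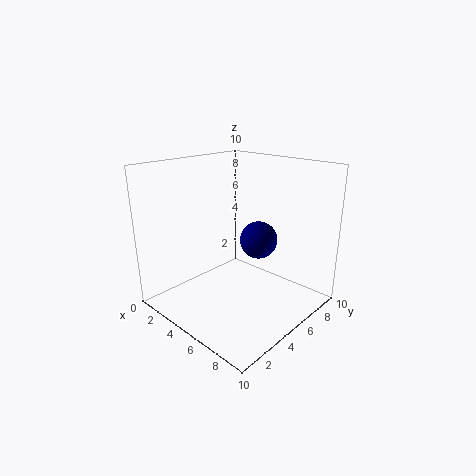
x = 4; y = 8.5; z = 3.5; c = 'navy'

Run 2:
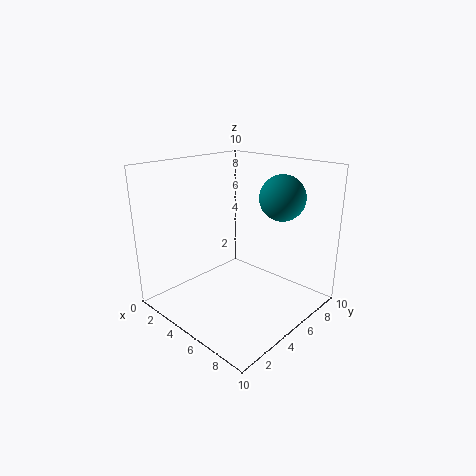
x = 7.5; y = 6.5; z = 8; c = 'teal'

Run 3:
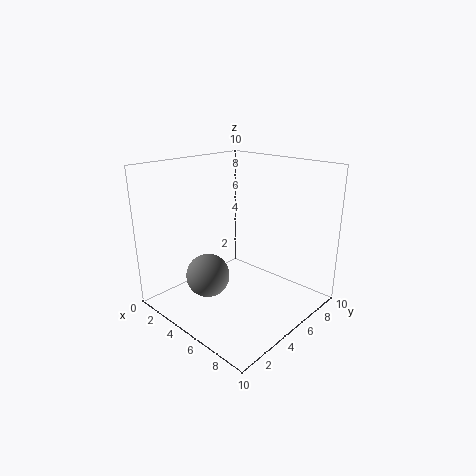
x = 4; y = 3; z = 2.5; c = 'gray'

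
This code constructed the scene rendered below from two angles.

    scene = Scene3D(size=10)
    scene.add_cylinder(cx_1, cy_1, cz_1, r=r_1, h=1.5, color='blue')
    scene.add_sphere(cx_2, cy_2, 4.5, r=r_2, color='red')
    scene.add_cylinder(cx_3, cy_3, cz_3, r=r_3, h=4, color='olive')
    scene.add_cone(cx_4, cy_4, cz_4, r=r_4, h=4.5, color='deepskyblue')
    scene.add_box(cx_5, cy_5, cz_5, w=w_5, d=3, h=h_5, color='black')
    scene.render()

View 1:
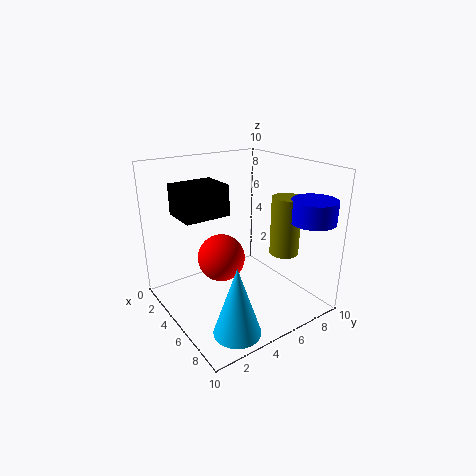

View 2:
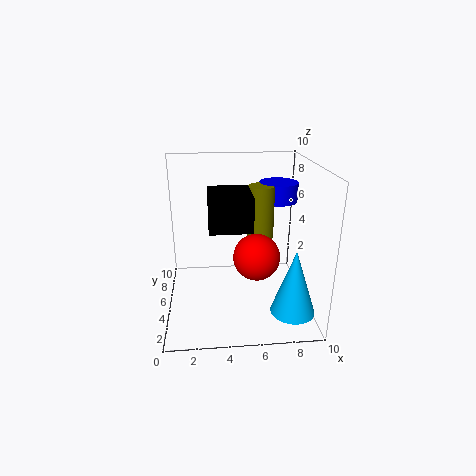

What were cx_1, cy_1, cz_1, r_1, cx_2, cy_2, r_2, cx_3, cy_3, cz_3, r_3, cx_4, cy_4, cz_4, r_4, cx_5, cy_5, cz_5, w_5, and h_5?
cx_1 = 8.5, cy_1 = 8.5, cz_1 = 6.5, r_1 = 1.5, cx_2 = 6, cy_2 = 3, r_2 = 1.5, cx_3 = 7, cy_3 = 7.5, cz_3 = 4, r_3 = 1, cx_4 = 8.5, cy_4 = 2.5, cz_4 = 0.5, r_4 = 1.5, cx_5 = 3, cy_5 = 1, cz_5 = 7, w_5 = 2.5, h_5 = 2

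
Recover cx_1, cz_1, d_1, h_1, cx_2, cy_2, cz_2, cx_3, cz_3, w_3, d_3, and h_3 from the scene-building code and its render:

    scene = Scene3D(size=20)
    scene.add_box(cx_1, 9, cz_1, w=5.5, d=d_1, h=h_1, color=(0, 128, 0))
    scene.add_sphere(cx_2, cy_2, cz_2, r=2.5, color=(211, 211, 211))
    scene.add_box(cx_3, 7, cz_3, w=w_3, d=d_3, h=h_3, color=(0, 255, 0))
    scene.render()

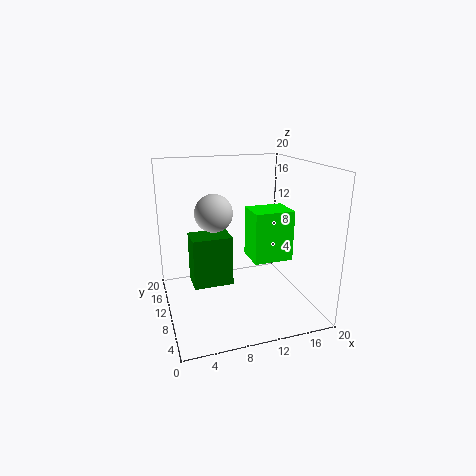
cx_1 = 3.5, cz_1 = 3.5, d_1 = 4, h_1 = 7, cx_2 = 6.5, cy_2 = 9.5, cz_2 = 14, cx_3 = 11.5, cz_3 = 7, w_3 = 5.5, d_3 = 4.5, h_3 = 7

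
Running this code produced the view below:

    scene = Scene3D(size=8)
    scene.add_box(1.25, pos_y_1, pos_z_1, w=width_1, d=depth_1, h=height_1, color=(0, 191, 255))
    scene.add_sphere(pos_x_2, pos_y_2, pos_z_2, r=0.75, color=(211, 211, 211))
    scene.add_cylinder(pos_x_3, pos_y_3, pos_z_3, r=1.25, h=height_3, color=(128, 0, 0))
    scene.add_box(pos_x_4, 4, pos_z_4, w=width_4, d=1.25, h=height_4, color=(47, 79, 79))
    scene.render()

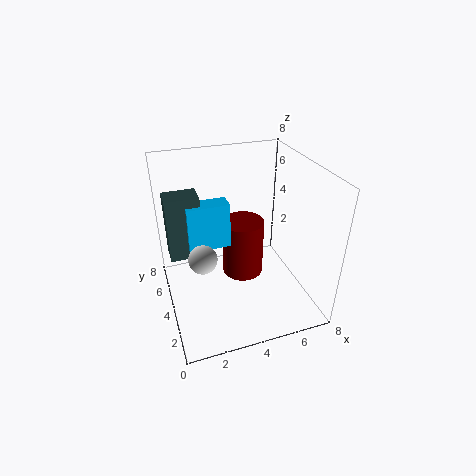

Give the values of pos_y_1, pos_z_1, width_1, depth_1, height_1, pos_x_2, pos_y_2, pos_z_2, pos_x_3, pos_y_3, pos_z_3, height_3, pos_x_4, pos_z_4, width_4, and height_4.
pos_y_1 = 3.75
pos_z_1 = 3.75
width_1 = 2.25
depth_1 = 1
height_1 = 2.5
pos_x_2 = 1.75
pos_y_2 = 3
pos_z_2 = 3.75
pos_x_3 = 4.75
pos_y_3 = 5.25
pos_z_3 = 0.75
height_3 = 3.5
pos_x_4 = 0.25
pos_z_4 = 3.25
width_4 = 1.75
height_4 = 3.5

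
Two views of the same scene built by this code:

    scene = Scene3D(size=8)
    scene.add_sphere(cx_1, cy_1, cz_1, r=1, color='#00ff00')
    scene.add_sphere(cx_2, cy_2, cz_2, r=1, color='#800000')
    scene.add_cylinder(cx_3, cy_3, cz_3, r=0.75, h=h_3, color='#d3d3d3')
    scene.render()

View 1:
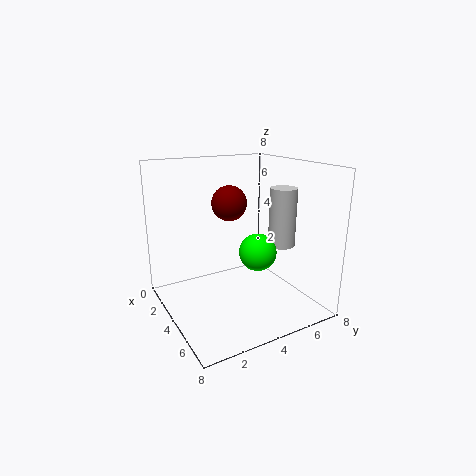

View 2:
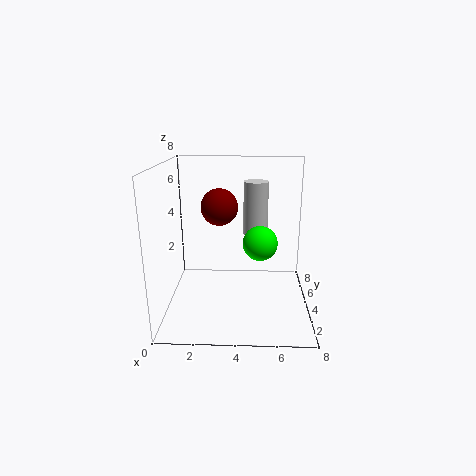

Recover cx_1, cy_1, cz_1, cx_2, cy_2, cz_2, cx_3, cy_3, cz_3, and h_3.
cx_1 = 5.25, cy_1 = 4.5, cz_1 = 3.5, cx_2 = 3, cy_2 = 4, cz_2 = 5.75, cx_3 = 5, cy_3 = 6.25, cz_3 = 3.5, h_3 = 3.25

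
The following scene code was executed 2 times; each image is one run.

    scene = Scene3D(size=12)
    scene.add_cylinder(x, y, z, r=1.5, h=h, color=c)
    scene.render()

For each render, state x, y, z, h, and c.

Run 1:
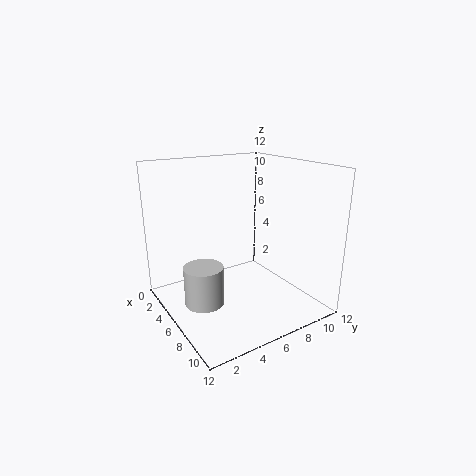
x = 7.5, y = 2, z = 2, h = 3, c = 'lightgray'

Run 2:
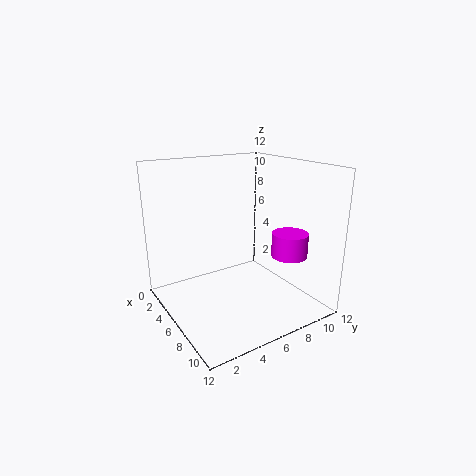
x = 8.5, y = 9.5, z = 4.5, h = 2, c = 'magenta'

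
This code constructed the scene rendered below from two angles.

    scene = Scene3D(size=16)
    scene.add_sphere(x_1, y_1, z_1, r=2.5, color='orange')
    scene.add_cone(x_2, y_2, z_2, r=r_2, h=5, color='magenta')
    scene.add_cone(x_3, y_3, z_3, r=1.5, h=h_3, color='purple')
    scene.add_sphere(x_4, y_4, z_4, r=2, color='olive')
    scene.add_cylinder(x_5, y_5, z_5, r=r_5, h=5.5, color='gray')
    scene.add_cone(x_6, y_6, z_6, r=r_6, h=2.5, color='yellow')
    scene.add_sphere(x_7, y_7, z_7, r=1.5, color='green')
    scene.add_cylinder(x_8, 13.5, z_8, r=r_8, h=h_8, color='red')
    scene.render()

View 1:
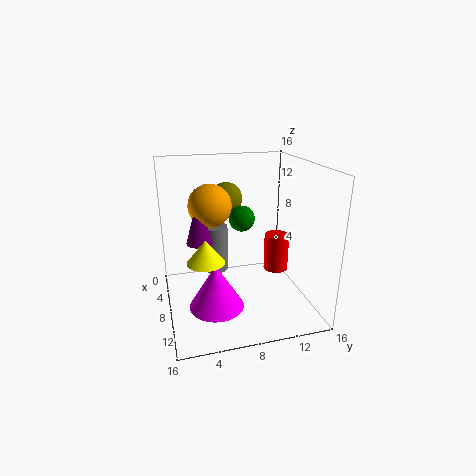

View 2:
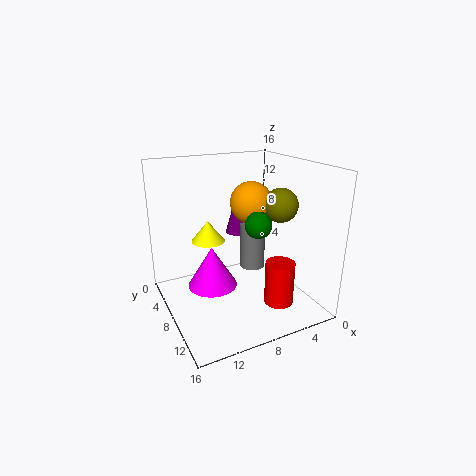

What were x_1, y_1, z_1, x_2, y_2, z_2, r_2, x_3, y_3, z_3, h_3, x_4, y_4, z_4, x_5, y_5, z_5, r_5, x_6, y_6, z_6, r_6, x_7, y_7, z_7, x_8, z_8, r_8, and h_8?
x_1 = 5
y_1 = 5.5
z_1 = 11
x_2 = 10
y_2 = 5
z_2 = 1
r_2 = 3
x_3 = 6
y_3 = 4
z_3 = 7
h_3 = 5.5
x_4 = 2.5
y_4 = 8
z_4 = 11
x_5 = 5
y_5 = 6
z_5 = 3
r_5 = 1.5
x_6 = 10
y_6 = 4
z_6 = 6.5
r_6 = 2
x_7 = 6
y_7 = 9
z_7 = 9.5
x_8 = 6
z_8 = 2.5
r_8 = 1.5
h_8 = 4.5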